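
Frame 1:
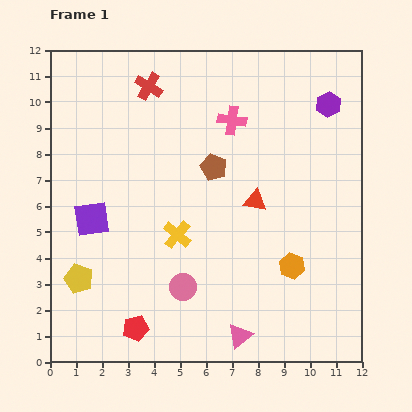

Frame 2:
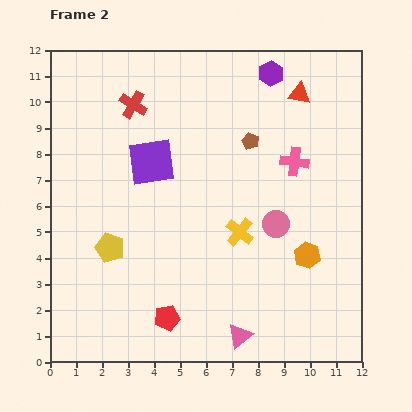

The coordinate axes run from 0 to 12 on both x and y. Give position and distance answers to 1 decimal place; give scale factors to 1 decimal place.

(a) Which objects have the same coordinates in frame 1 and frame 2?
the pink triangle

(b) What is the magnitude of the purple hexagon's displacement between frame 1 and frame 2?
2.5

The purple hexagon moved from (10.7, 9.9) to (8.5, 11.1), a distance of √(2.2² + 1.2²) ≈ 2.5.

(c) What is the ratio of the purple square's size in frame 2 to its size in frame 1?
1.3×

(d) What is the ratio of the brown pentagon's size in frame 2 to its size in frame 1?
0.6×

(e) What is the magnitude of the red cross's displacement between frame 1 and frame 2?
0.9

The red cross moved from (3.8, 10.6) to (3.2, 9.9), a distance of √(0.6² + 0.7²) ≈ 0.9.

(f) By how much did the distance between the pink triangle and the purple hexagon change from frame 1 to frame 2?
+0.7

Distance in frame 1: 9.5. Distance in frame 2: 10.2.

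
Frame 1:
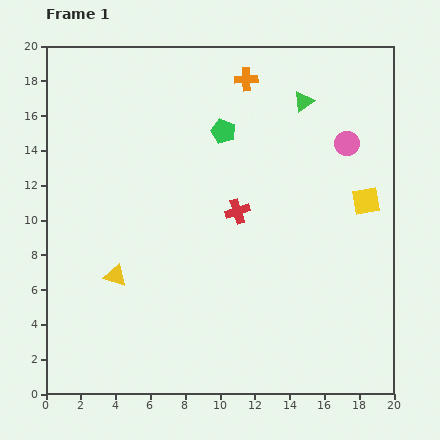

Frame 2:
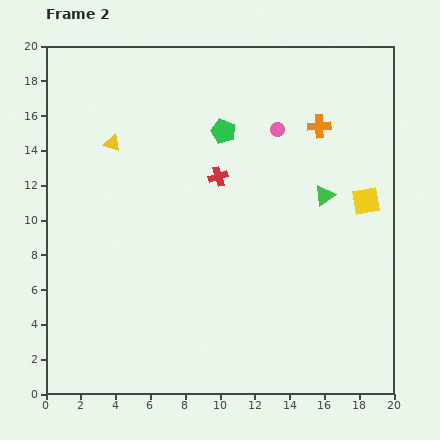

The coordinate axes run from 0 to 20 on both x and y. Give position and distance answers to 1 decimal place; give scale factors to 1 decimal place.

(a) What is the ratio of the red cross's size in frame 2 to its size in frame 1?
0.8×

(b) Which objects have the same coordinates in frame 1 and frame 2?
the green pentagon, the yellow square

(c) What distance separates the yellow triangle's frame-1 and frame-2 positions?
7.6

The yellow triangle moved from (4.0, 6.8) to (3.8, 14.4), a distance of √(0.2² + 7.6²) ≈ 7.6.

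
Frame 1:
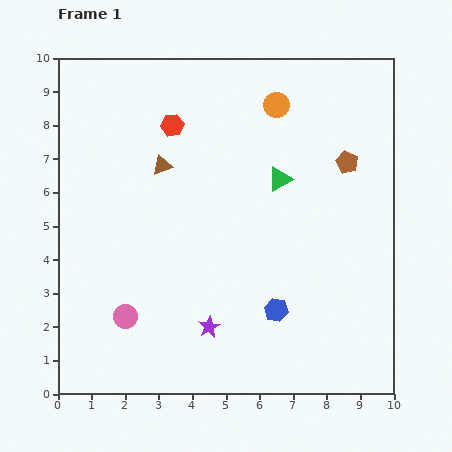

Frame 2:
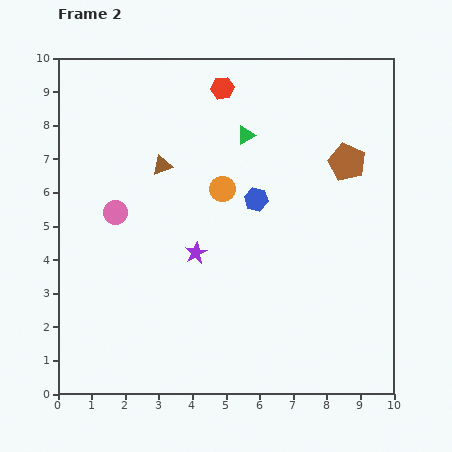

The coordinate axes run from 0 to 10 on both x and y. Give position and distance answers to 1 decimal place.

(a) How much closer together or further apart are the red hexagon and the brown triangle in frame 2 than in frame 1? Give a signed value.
+1.7

Distance in frame 1: 1.2. Distance in frame 2: 2.9.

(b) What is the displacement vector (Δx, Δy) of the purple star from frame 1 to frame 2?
(-0.4, 2.2)

The purple star was at (4.5, 2.0) in frame 1 and (4.1, 4.2) in frame 2.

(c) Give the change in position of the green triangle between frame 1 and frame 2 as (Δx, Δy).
(-1.0, 1.3)

The green triangle was at (6.6, 6.4) in frame 1 and (5.6, 7.7) in frame 2.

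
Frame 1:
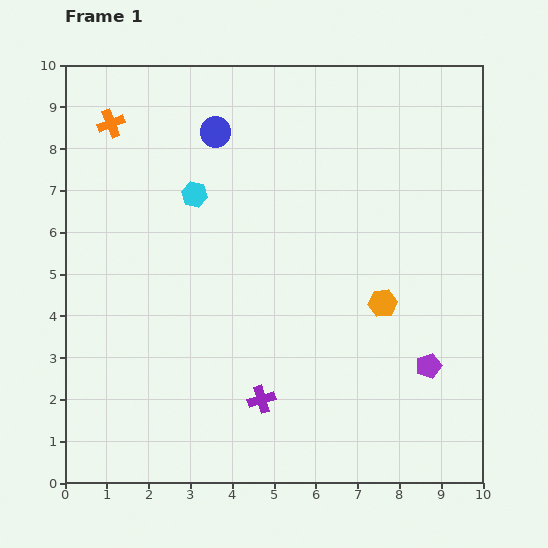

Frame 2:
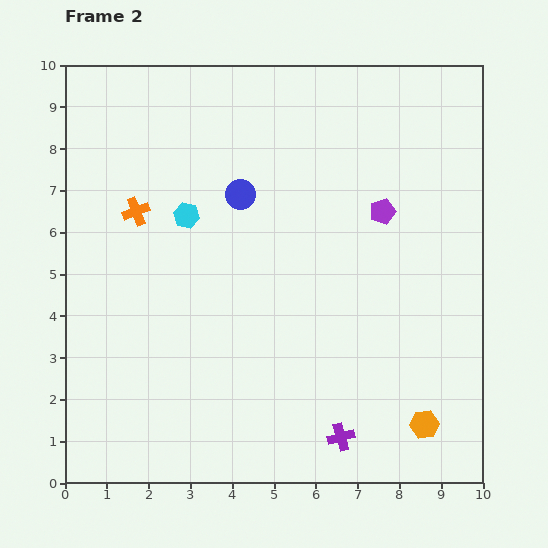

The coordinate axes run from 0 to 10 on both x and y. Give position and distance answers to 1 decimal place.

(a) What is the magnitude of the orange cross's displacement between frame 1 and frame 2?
2.2

The orange cross moved from (1.1, 8.6) to (1.7, 6.5), a distance of √(0.6² + 2.1²) ≈ 2.2.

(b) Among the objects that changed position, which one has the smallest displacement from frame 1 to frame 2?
the cyan hexagon

(moved 0.5)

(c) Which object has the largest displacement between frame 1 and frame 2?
the purple pentagon

(moved 3.9; next 3.1)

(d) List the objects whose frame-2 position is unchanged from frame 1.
none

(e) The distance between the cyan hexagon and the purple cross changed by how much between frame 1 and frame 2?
+1.3

Distance in frame 1: 5.2. Distance in frame 2: 6.5.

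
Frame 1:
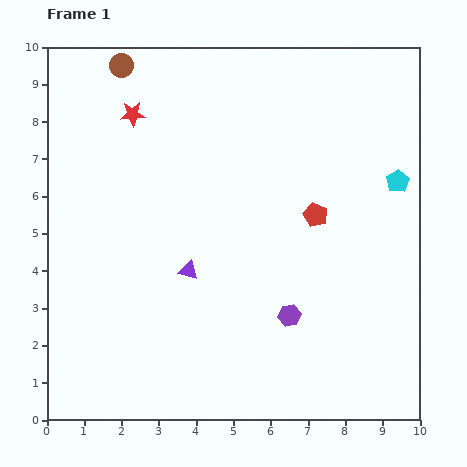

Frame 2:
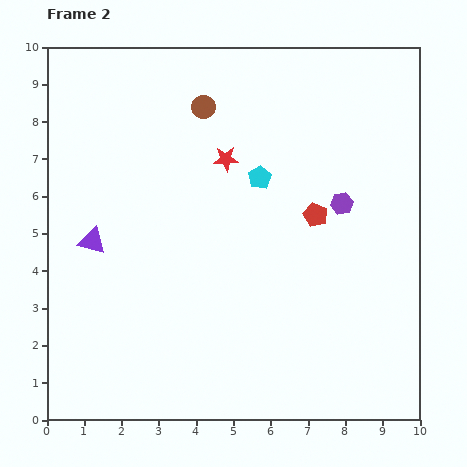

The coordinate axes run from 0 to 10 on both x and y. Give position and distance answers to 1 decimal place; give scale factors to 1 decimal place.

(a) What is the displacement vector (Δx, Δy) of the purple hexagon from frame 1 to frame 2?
(1.4, 3.0)

The purple hexagon was at (6.5, 2.8) in frame 1 and (7.9, 5.8) in frame 2.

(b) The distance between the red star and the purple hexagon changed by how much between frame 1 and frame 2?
-3.5

Distance in frame 1: 6.8. Distance in frame 2: 3.3.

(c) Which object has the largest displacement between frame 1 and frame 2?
the cyan pentagon

(moved 3.7; next 3.3)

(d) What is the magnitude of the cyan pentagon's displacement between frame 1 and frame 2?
3.7

The cyan pentagon moved from (9.4, 6.4) to (5.7, 6.5), a distance of √(3.7² + 0.1²) ≈ 3.7.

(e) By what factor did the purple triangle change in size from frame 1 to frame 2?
1.4×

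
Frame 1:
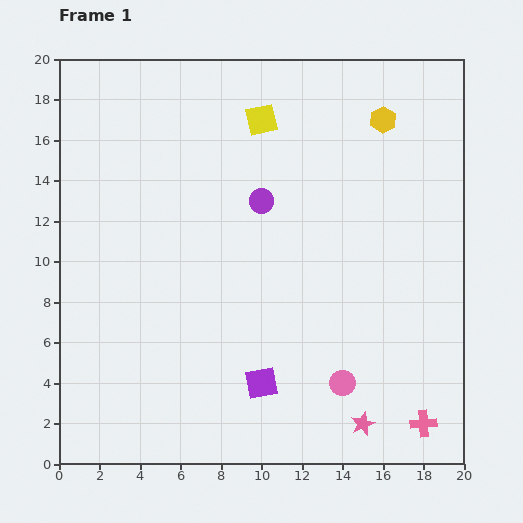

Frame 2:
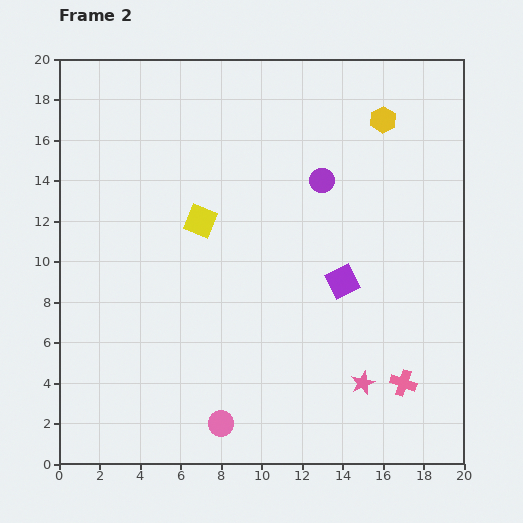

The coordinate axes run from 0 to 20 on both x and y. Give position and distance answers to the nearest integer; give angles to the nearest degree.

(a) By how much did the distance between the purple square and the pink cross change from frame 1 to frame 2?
-2

Distance in frame 1: 8. Distance in frame 2: 6.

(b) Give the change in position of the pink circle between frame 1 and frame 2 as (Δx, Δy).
(-6, -2)

The pink circle was at (14, 4) in frame 1 and (8, 2) in frame 2.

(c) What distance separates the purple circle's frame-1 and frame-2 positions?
3

The purple circle moved from (10, 13) to (13, 14), a distance of √(3² + 1²) ≈ 3.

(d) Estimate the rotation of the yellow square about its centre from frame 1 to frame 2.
35° clockwise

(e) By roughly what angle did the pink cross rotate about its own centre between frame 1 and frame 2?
24° clockwise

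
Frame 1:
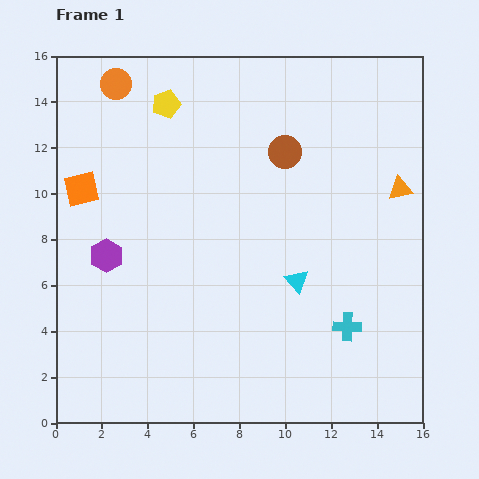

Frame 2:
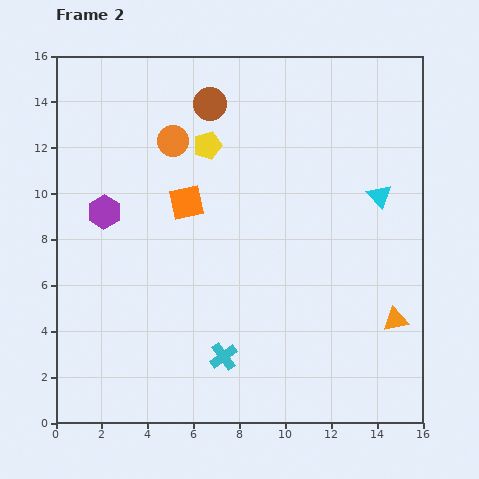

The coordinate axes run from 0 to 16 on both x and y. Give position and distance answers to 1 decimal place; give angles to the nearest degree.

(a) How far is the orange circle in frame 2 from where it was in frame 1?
3.5

The orange circle moved from (2.6, 14.8) to (5.1, 12.3), a distance of √(2.5² + 2.5²) ≈ 3.5.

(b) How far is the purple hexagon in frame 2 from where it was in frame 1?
1.9

The purple hexagon moved from (2.2, 7.3) to (2.1, 9.2), a distance of √(0.1² + 1.9²) ≈ 1.9.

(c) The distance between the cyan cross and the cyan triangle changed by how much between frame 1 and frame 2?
+6.8

Distance in frame 1: 3.0. Distance in frame 2: 9.8.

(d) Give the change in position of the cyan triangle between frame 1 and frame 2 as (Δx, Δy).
(3.6, 3.7)

The cyan triangle was at (10.5, 6.2) in frame 1 and (14.1, 9.9) in frame 2.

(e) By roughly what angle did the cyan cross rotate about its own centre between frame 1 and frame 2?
37° counter-clockwise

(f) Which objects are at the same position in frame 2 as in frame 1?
none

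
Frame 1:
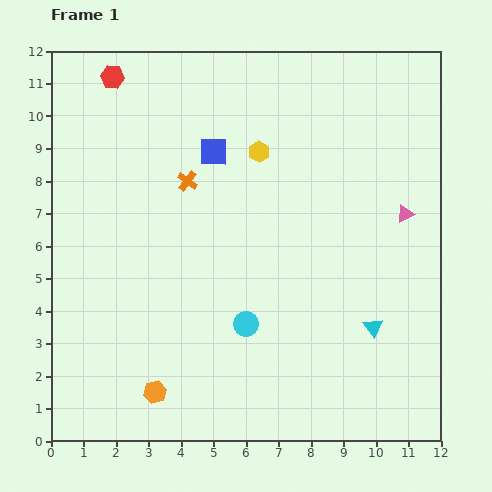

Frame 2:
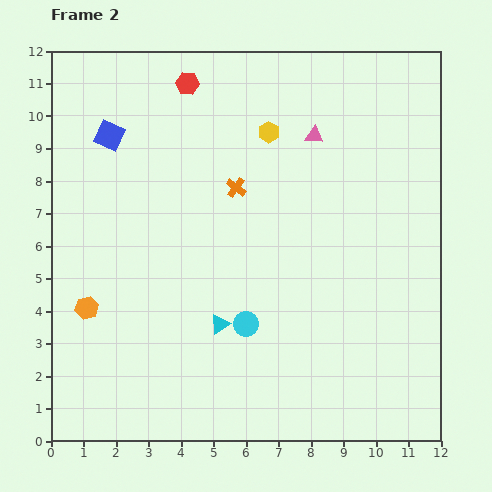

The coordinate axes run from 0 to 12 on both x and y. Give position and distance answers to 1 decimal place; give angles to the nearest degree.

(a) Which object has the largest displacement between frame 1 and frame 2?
the cyan triangle

(moved 4.7; next 3.7)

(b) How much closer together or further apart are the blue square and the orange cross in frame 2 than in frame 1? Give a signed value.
+3.0

Distance in frame 1: 1.2. Distance in frame 2: 4.2.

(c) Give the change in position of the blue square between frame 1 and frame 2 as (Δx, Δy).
(-3.2, 0.5)

The blue square was at (5.0, 8.9) in frame 1 and (1.8, 9.4) in frame 2.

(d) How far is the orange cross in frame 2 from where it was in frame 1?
1.5

The orange cross moved from (4.2, 8.0) to (5.7, 7.8), a distance of √(1.5² + 0.2²) ≈ 1.5.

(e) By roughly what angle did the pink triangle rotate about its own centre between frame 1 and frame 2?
32° clockwise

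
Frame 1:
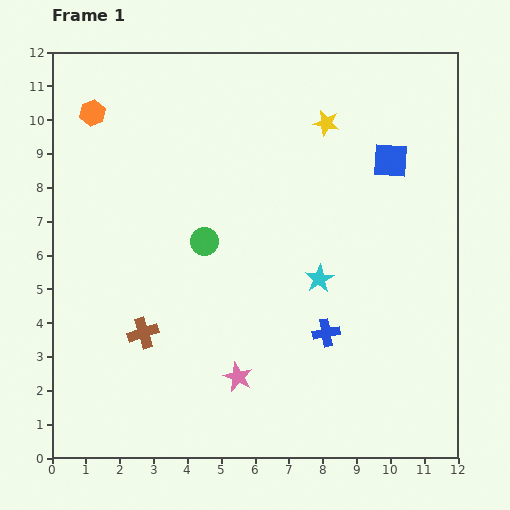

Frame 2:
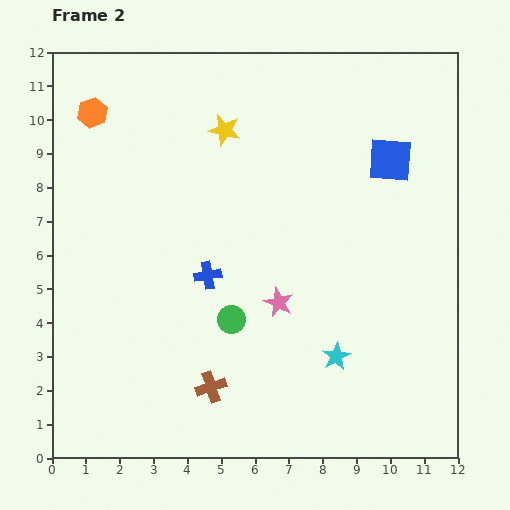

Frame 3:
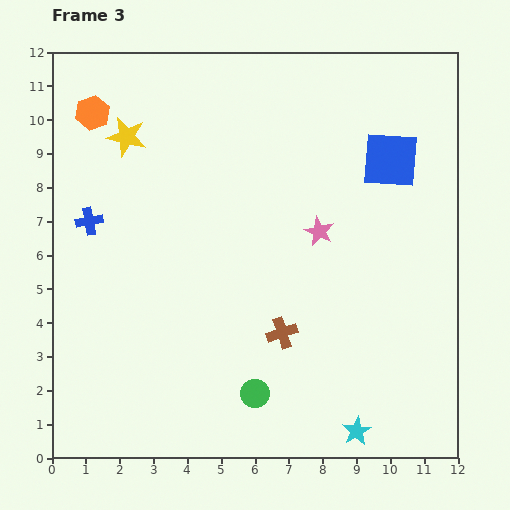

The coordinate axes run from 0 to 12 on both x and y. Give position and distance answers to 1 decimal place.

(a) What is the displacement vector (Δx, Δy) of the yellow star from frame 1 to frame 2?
(-3.0, -0.2)

The yellow star was at (8.1, 9.9) in frame 1 and (5.1, 9.7) in frame 2.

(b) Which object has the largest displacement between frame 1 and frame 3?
the blue cross

(moved 7.7; next 5.9)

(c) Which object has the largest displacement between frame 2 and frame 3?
the blue cross

(moved 3.8; next 2.9)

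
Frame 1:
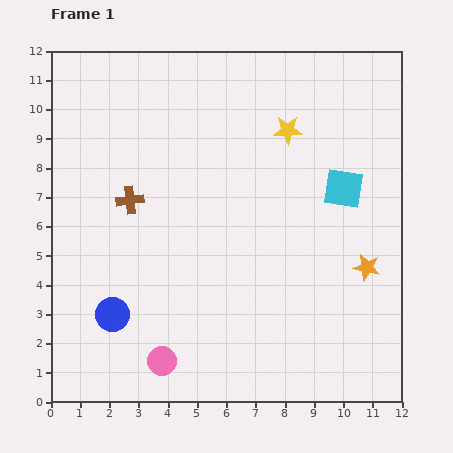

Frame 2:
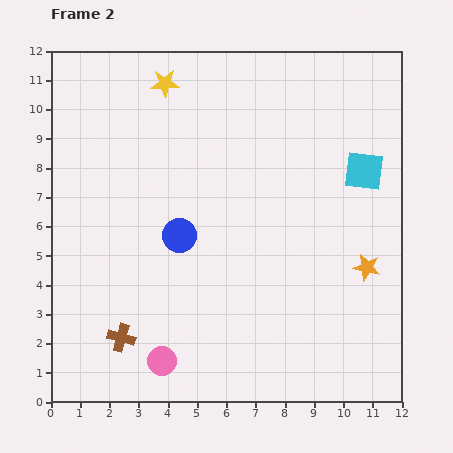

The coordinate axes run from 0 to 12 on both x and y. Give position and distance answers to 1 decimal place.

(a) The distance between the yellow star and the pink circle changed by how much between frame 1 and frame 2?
+0.5

Distance in frame 1: 9.0. Distance in frame 2: 9.5.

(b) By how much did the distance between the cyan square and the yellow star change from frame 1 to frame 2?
+4.6

Distance in frame 1: 2.8. Distance in frame 2: 7.4.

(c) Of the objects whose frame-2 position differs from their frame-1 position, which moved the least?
the cyan square

(moved 0.9)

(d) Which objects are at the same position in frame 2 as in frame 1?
the orange star, the pink circle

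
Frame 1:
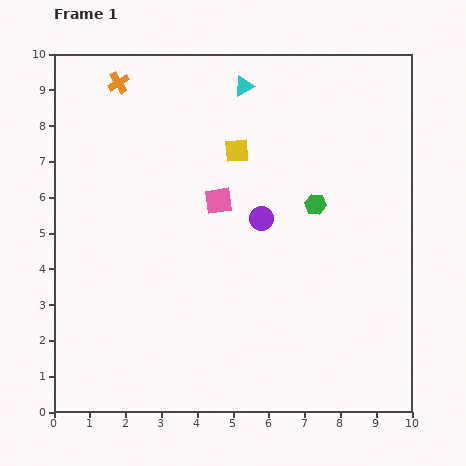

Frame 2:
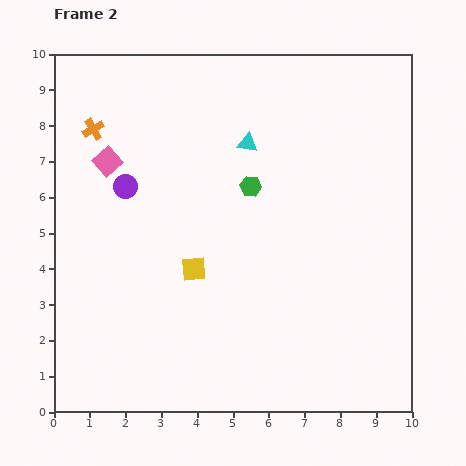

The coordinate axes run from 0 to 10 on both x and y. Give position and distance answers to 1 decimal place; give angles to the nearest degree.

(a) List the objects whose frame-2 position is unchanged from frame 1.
none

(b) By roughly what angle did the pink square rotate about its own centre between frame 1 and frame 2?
33° counter-clockwise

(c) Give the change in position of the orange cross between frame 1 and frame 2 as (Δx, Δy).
(-0.7, -1.3)

The orange cross was at (1.8, 9.2) in frame 1 and (1.1, 7.9) in frame 2.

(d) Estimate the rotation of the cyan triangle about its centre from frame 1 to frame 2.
36° clockwise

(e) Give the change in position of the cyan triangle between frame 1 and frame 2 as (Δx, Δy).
(0.1, -1.6)

The cyan triangle was at (5.3, 9.1) in frame 1 and (5.4, 7.5) in frame 2.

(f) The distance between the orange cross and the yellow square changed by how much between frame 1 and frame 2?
+1.0

Distance in frame 1: 3.8. Distance in frame 2: 4.8.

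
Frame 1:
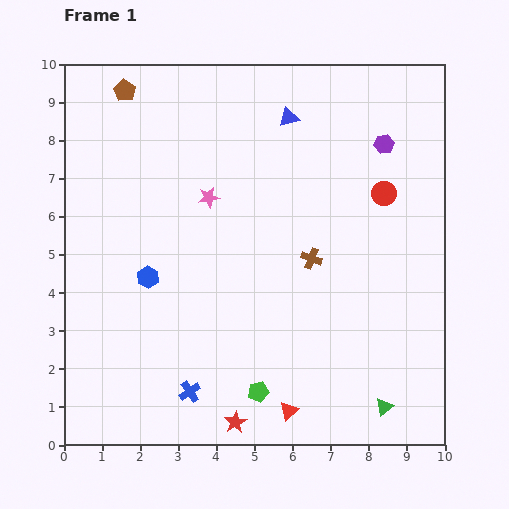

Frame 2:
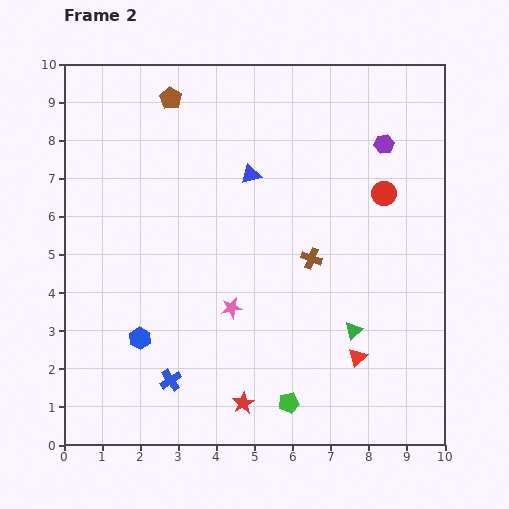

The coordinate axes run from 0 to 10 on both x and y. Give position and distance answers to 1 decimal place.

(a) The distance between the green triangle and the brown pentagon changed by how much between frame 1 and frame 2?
-2.9

Distance in frame 1: 10.7. Distance in frame 2: 7.8.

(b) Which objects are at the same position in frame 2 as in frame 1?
the brown cross, the red circle, the purple hexagon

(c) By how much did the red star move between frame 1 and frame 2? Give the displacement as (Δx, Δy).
(0.2, 0.5)

The red star was at (4.5, 0.6) in frame 1 and (4.7, 1.1) in frame 2.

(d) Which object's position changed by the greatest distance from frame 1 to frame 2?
the pink star

(moved 3.0; next 2.3)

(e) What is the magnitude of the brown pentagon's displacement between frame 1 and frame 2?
1.2

The brown pentagon moved from (1.6, 9.3) to (2.8, 9.1), a distance of √(1.2² + 0.2²) ≈ 1.2.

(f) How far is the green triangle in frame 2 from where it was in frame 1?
2.2

The green triangle moved from (8.4, 1.0) to (7.6, 3.0), a distance of √(0.8² + 2.0²) ≈ 2.2.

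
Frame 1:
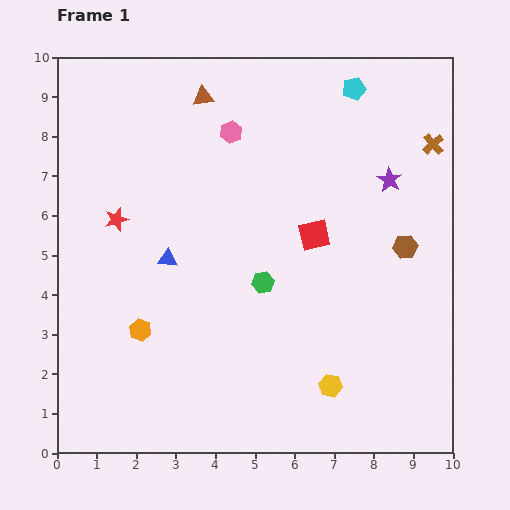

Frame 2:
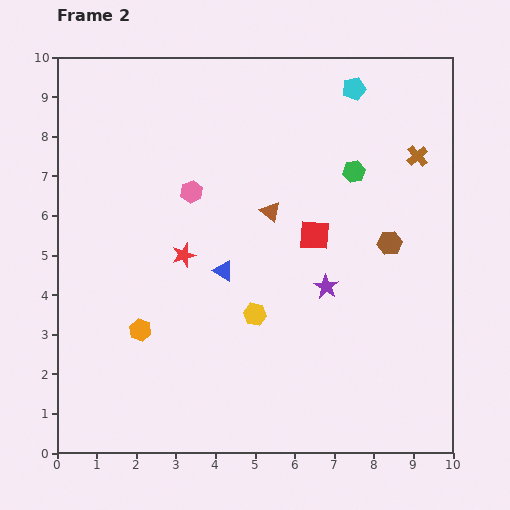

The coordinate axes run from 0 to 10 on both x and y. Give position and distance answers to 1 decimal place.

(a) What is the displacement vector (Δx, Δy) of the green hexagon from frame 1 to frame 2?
(2.3, 2.8)

The green hexagon was at (5.2, 4.3) in frame 1 and (7.5, 7.1) in frame 2.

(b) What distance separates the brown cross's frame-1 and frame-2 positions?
0.5

The brown cross moved from (9.5, 7.8) to (9.1, 7.5), a distance of √(0.4² + 0.3²) ≈ 0.5.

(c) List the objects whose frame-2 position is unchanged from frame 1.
the cyan pentagon, the red square, the orange hexagon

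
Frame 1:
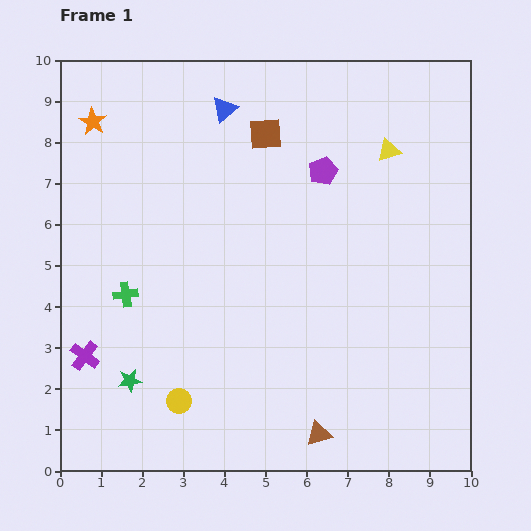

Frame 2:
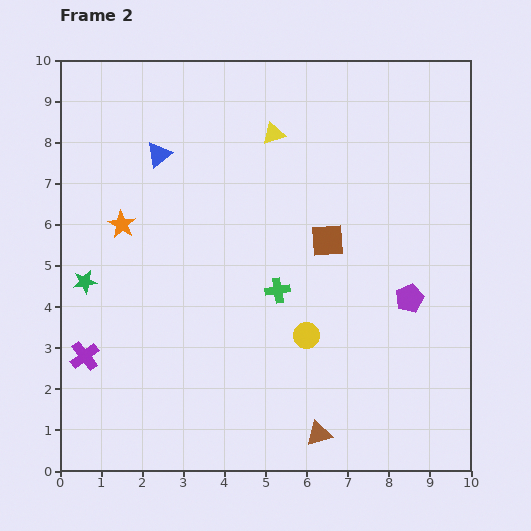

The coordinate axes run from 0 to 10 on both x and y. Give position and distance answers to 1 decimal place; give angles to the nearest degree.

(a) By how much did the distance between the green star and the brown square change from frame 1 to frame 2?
-0.8

Distance in frame 1: 6.8. Distance in frame 2: 6.0.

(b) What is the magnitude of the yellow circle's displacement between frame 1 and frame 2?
3.5

The yellow circle moved from (2.9, 1.7) to (6.0, 3.3), a distance of √(3.1² + 1.6²) ≈ 3.5.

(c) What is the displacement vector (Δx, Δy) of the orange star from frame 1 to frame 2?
(0.7, -2.5)

The orange star was at (0.8, 8.5) in frame 1 and (1.5, 6.0) in frame 2.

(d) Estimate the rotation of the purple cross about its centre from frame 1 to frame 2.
16° clockwise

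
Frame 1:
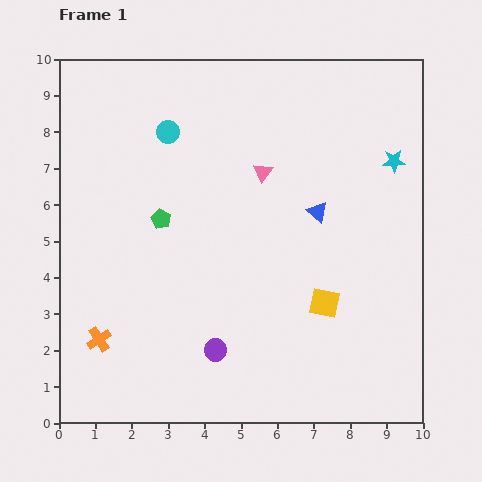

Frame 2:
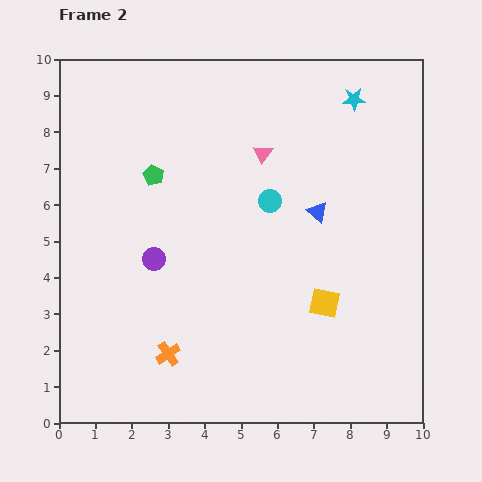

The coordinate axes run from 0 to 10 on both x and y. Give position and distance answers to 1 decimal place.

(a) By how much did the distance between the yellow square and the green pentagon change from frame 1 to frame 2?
+0.8

Distance in frame 1: 5.1. Distance in frame 2: 5.9.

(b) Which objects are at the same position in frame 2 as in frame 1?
the blue triangle, the yellow square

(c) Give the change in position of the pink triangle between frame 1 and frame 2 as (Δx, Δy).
(0.0, 0.5)

The pink triangle was at (5.6, 6.9) in frame 1 and (5.6, 7.4) in frame 2.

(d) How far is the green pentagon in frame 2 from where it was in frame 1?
1.2

The green pentagon moved from (2.8, 5.6) to (2.6, 6.8), a distance of √(0.2² + 1.2²) ≈ 1.2.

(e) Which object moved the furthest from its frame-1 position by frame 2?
the cyan circle

(moved 3.4; next 3.0)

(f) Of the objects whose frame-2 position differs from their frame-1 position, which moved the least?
the pink triangle

(moved 0.5)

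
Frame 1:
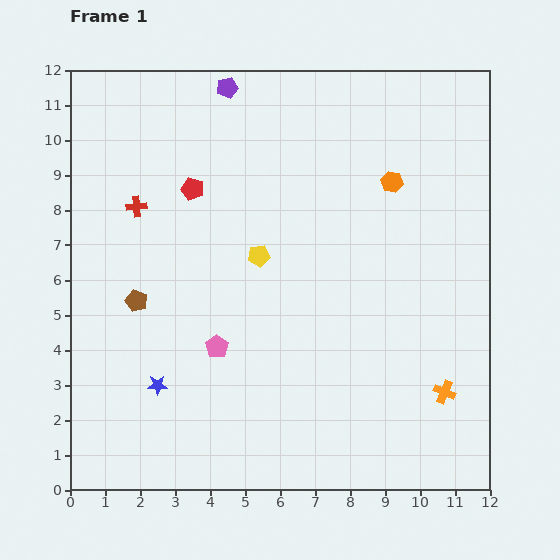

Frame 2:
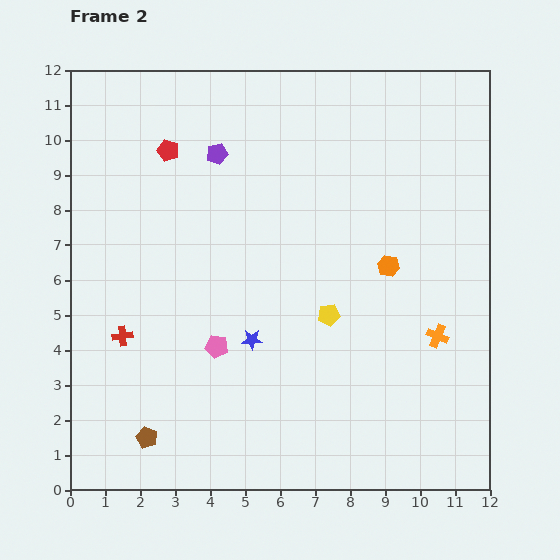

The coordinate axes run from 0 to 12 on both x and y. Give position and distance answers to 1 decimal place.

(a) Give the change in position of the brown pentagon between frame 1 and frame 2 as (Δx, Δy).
(0.3, -3.9)

The brown pentagon was at (1.9, 5.4) in frame 1 and (2.2, 1.5) in frame 2.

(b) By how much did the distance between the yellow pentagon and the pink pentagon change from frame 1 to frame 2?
+0.4

Distance in frame 1: 2.9. Distance in frame 2: 3.3.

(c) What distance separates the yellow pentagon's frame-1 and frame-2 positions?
2.6

The yellow pentagon moved from (5.4, 6.7) to (7.4, 5.0), a distance of √(2.0² + 1.7²) ≈ 2.6.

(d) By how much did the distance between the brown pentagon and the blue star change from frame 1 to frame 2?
+1.6

Distance in frame 1: 2.5. Distance in frame 2: 4.1.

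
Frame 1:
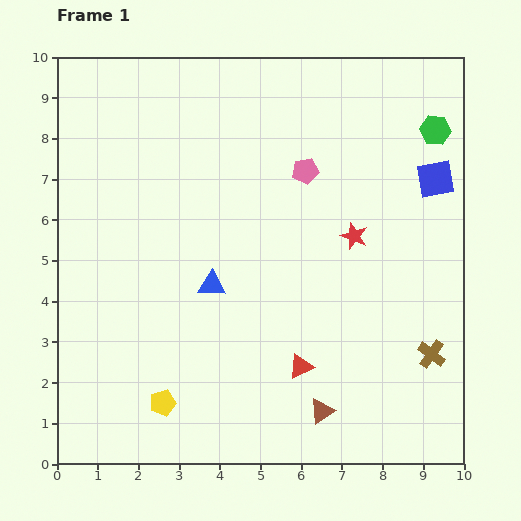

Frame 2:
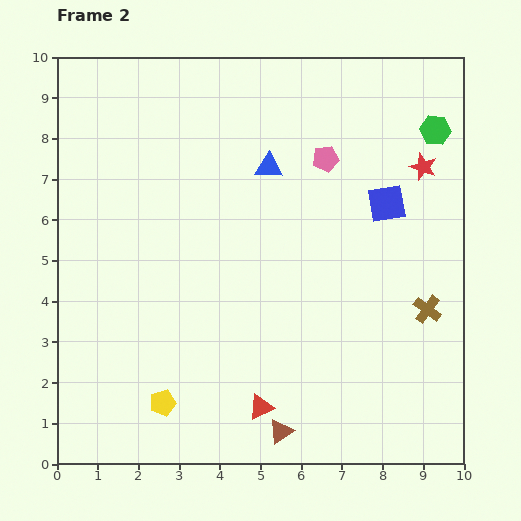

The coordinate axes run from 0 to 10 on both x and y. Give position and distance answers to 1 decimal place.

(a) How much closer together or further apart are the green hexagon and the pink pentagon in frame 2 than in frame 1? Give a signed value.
-0.6

Distance in frame 1: 3.4. Distance in frame 2: 2.8.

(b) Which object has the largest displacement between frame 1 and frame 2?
the blue triangle

(moved 3.2; next 2.4)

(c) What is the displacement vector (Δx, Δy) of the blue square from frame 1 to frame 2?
(-1.2, -0.6)

The blue square was at (9.3, 7.0) in frame 1 and (8.1, 6.4) in frame 2.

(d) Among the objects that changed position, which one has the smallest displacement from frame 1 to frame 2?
the pink pentagon

(moved 0.6)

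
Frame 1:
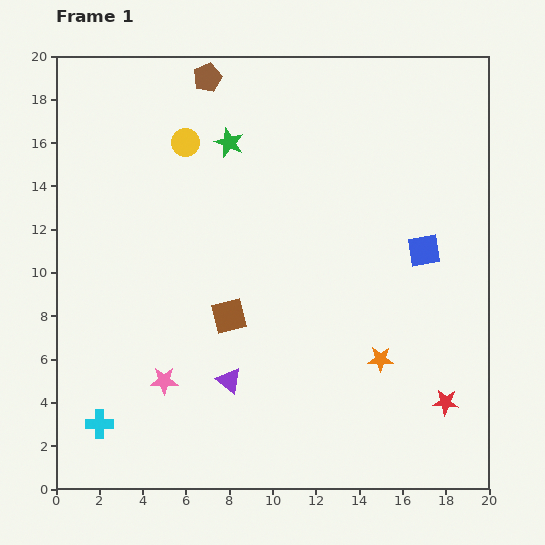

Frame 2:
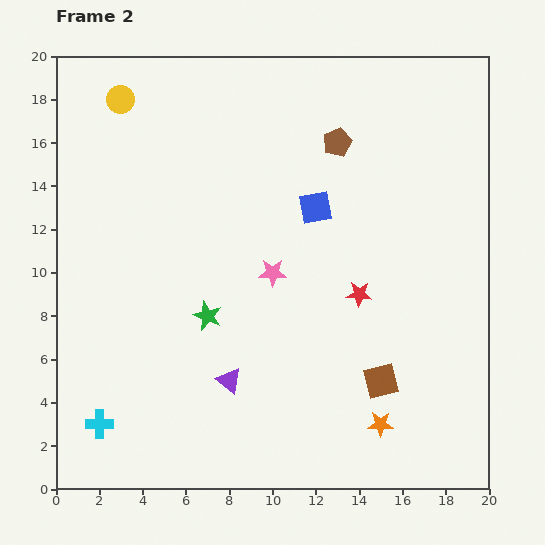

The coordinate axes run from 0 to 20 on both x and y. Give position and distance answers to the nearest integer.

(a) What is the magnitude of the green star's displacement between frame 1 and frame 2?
8

The green star moved from (8, 16) to (7, 8), a distance of √(1² + 8²) ≈ 8.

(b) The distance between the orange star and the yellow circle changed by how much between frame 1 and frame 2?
+6

Distance in frame 1: 13. Distance in frame 2: 19.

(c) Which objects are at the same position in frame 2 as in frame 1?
the purple triangle, the cyan cross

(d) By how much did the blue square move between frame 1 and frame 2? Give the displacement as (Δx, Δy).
(-5, 2)

The blue square was at (17, 11) in frame 1 and (12, 13) in frame 2.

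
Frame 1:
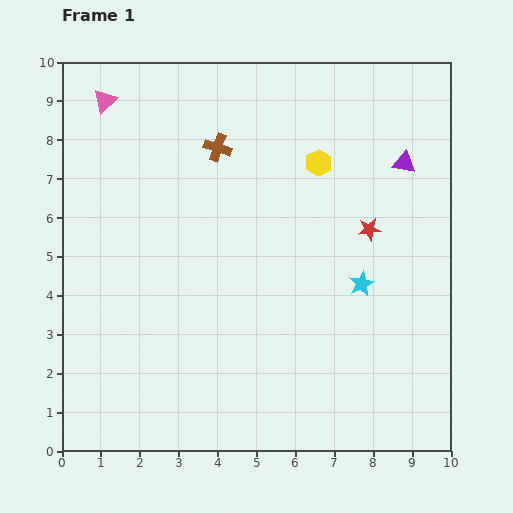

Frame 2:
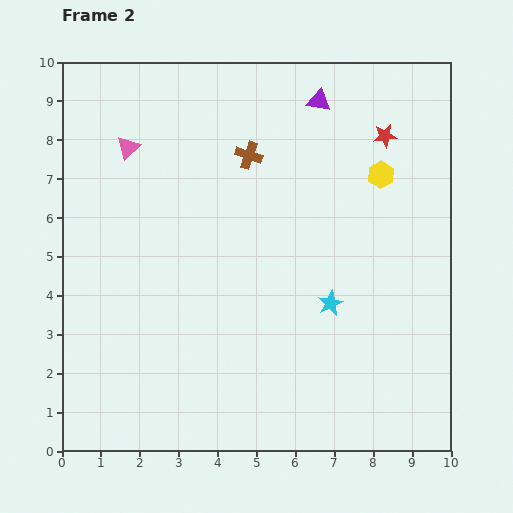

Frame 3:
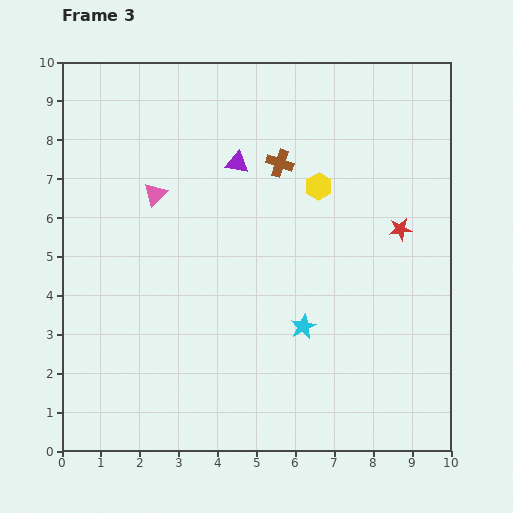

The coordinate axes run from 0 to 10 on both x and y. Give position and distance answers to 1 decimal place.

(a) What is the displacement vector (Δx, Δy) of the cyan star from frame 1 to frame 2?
(-0.8, -0.5)

The cyan star was at (7.7, 4.3) in frame 1 and (6.9, 3.8) in frame 2.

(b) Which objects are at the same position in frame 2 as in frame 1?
none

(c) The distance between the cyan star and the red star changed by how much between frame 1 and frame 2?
+3.1

Distance in frame 1: 1.4. Distance in frame 2: 4.5.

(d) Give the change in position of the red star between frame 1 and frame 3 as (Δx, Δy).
(0.8, 0.0)

The red star was at (7.9, 5.7) in frame 1 and (8.7, 5.7) in frame 3.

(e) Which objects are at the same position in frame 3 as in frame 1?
none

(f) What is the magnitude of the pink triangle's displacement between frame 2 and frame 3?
1.4

The pink triangle moved from (1.7, 7.8) to (2.4, 6.6), a distance of √(0.7² + 1.2²) ≈ 1.4.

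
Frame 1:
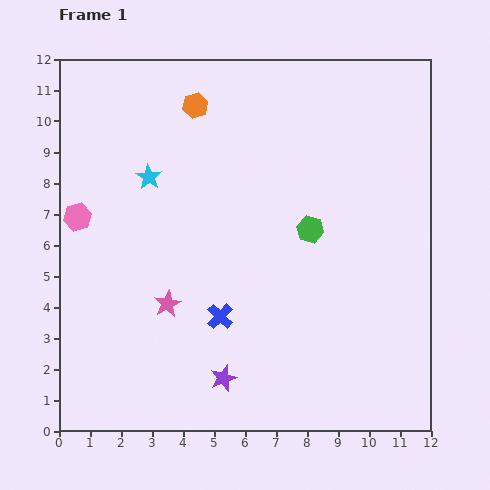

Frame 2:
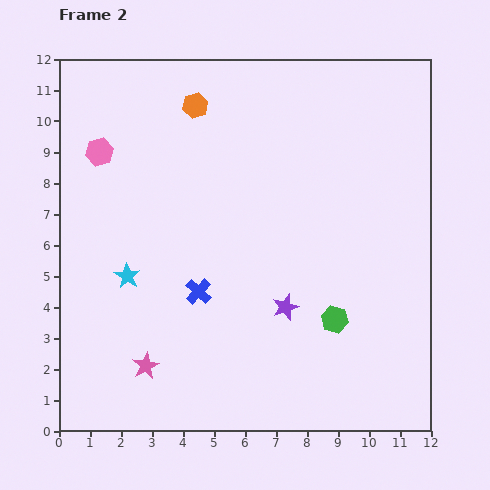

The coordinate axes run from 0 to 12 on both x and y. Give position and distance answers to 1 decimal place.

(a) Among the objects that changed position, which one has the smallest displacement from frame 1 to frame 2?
the blue cross

(moved 1.1)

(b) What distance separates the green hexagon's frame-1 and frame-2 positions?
3.0

The green hexagon moved from (8.1, 6.5) to (8.9, 3.6), a distance of √(0.8² + 2.9²) ≈ 3.0.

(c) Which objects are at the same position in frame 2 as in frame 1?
the orange hexagon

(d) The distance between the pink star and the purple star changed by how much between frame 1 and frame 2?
+1.9

Distance in frame 1: 3.0. Distance in frame 2: 4.9.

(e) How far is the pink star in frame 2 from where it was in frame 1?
2.1

The pink star moved from (3.5, 4.1) to (2.8, 2.1), a distance of √(0.7² + 2.0²) ≈ 2.1.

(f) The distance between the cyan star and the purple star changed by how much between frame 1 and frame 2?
-1.7

Distance in frame 1: 6.9. Distance in frame 2: 5.2.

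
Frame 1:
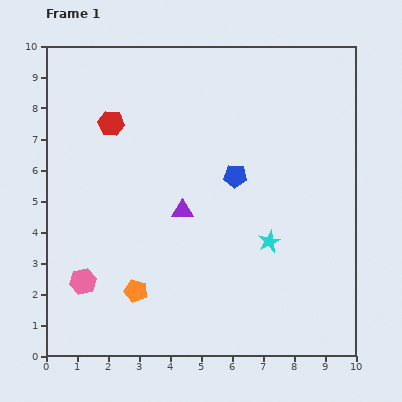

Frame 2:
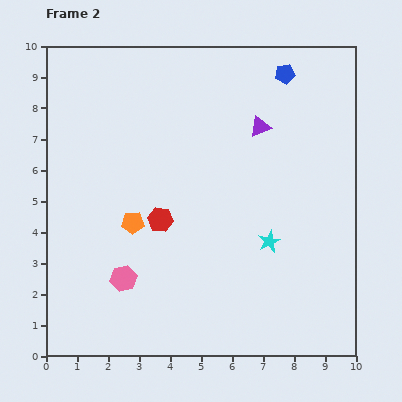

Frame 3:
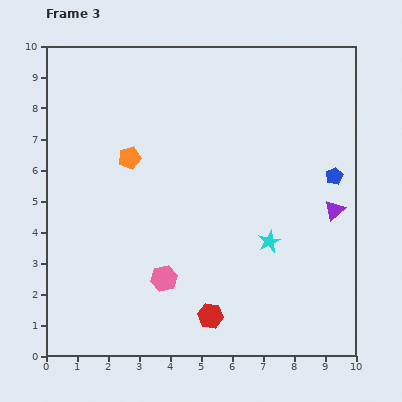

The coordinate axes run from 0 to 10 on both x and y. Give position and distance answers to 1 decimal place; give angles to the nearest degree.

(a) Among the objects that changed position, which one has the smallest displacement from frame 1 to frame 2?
the pink hexagon

(moved 1.3)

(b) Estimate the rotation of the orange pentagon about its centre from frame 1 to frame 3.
30° counter-clockwise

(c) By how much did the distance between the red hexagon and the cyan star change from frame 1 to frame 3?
-3.3

Distance in frame 1: 6.4. Distance in frame 3: 3.1.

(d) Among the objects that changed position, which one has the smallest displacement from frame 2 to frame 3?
the pink hexagon

(moved 1.3)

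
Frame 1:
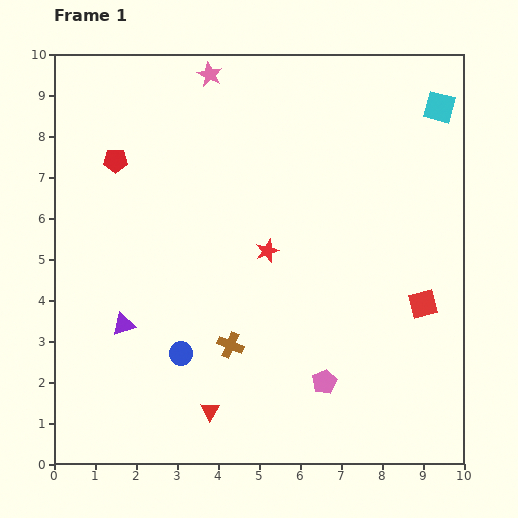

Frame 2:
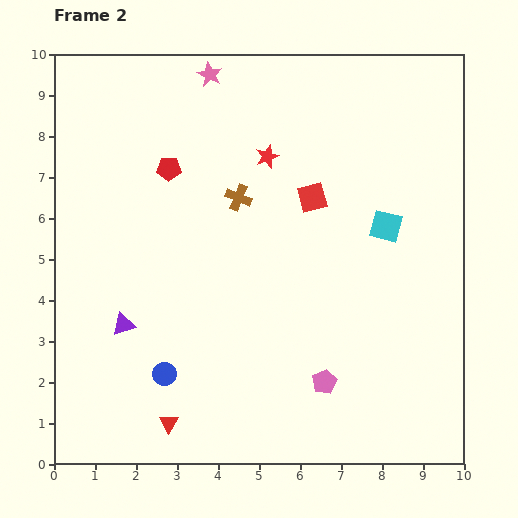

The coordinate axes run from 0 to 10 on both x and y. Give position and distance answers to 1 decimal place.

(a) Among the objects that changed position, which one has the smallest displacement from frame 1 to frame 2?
the blue circle

(moved 0.6)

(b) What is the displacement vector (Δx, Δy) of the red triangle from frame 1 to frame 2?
(-1.0, -0.3)

The red triangle was at (3.8, 1.3) in frame 1 and (2.8, 1.0) in frame 2.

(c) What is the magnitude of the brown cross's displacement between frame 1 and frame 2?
3.6

The brown cross moved from (4.3, 2.9) to (4.5, 6.5), a distance of √(0.2² + 3.6²) ≈ 3.6.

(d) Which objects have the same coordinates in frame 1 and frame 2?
the pink star, the purple triangle, the pink pentagon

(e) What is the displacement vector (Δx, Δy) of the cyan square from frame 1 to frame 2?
(-1.3, -2.9)

The cyan square was at (9.4, 8.7) in frame 1 and (8.1, 5.8) in frame 2.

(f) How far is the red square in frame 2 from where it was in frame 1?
3.7

The red square moved from (9.0, 3.9) to (6.3, 6.5), a distance of √(2.7² + 2.6²) ≈ 3.7.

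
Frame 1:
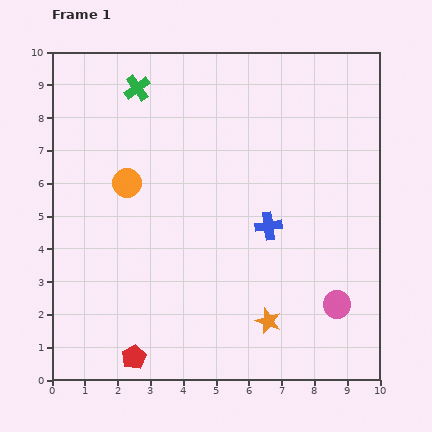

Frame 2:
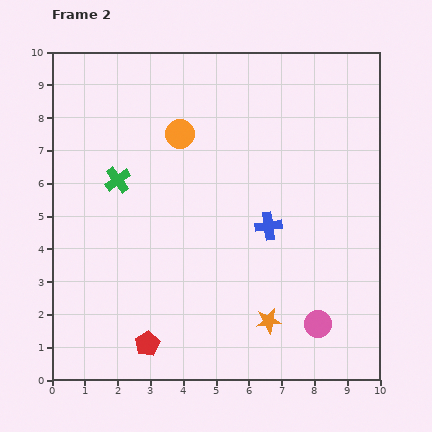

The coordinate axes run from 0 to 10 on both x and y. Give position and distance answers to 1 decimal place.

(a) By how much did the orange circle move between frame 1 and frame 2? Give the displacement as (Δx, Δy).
(1.6, 1.5)

The orange circle was at (2.3, 6.0) in frame 1 and (3.9, 7.5) in frame 2.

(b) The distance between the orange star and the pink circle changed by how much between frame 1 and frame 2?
-0.7

Distance in frame 1: 2.2. Distance in frame 2: 1.5.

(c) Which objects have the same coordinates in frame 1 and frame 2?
the blue cross, the orange star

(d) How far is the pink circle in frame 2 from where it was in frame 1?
0.8

The pink circle moved from (8.7, 2.3) to (8.1, 1.7), a distance of √(0.6² + 0.6²) ≈ 0.8.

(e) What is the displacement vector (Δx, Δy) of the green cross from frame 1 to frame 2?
(-0.6, -2.8)

The green cross was at (2.6, 8.9) in frame 1 and (2.0, 6.1) in frame 2.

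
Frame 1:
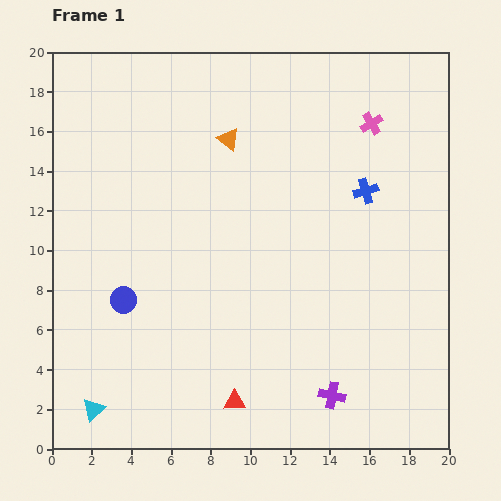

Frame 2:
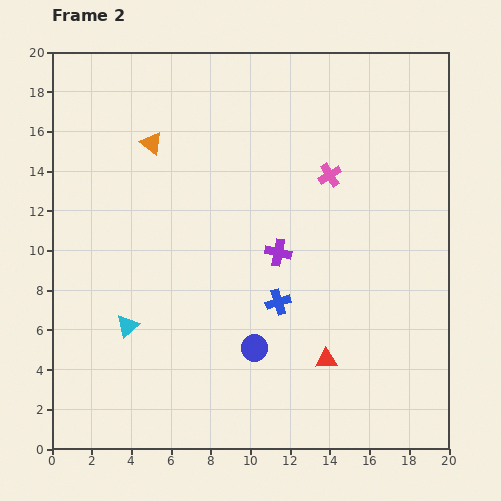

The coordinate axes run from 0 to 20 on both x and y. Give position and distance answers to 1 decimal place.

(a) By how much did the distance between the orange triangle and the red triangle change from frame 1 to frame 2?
+0.8

Distance in frame 1: 13.2. Distance in frame 2: 14.0.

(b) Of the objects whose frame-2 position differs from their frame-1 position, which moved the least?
the pink cross

(moved 3.3)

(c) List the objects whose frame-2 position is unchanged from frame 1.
none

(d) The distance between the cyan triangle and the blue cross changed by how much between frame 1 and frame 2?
-9.9

Distance in frame 1: 17.6. Distance in frame 2: 7.7.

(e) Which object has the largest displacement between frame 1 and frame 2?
the purple cross

(moved 7.7; next 7.1)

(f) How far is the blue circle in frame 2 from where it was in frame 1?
7.0

The blue circle moved from (3.6, 7.5) to (10.2, 5.1), a distance of √(6.6² + 2.4²) ≈ 7.0.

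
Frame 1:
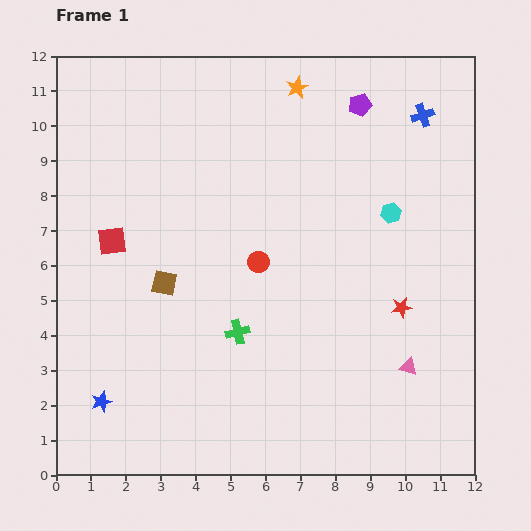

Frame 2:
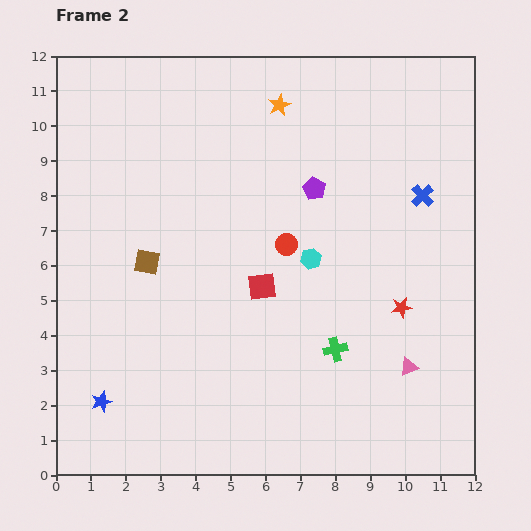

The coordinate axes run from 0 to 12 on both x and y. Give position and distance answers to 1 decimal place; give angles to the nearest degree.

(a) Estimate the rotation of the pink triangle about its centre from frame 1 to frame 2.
38° counter-clockwise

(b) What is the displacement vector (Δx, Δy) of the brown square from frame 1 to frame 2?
(-0.5, 0.6)

The brown square was at (3.1, 5.5) in frame 1 and (2.6, 6.1) in frame 2.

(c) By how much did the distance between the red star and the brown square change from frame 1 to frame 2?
+0.6

Distance in frame 1: 6.8. Distance in frame 2: 7.4.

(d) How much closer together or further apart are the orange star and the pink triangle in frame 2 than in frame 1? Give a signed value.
-0.2

Distance in frame 1: 8.6. Distance in frame 2: 8.4.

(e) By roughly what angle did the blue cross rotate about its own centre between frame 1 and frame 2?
24° counter-clockwise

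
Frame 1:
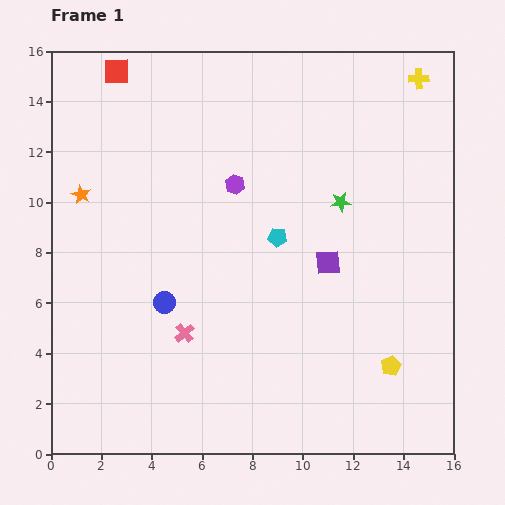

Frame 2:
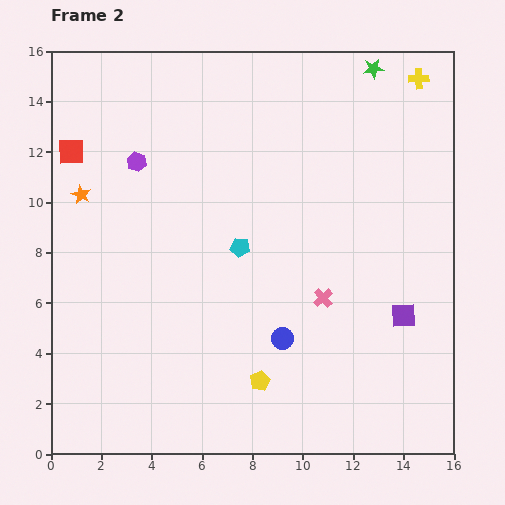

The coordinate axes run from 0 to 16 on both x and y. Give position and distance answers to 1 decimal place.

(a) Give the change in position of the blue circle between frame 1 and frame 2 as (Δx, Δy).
(4.7, -1.4)

The blue circle was at (4.5, 6.0) in frame 1 and (9.2, 4.6) in frame 2.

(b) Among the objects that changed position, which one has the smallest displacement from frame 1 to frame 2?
the cyan pentagon

(moved 1.6)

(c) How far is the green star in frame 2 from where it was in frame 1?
5.5

The green star moved from (11.5, 10.0) to (12.8, 15.3), a distance of √(1.3² + 5.3²) ≈ 5.5.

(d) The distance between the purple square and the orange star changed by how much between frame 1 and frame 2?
+3.5

Distance in frame 1: 10.2. Distance in frame 2: 13.7.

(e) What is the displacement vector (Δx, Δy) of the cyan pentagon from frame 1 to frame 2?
(-1.5, -0.4)

The cyan pentagon was at (9.0, 8.6) in frame 1 and (7.5, 8.2) in frame 2.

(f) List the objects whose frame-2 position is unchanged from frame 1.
the yellow cross, the orange star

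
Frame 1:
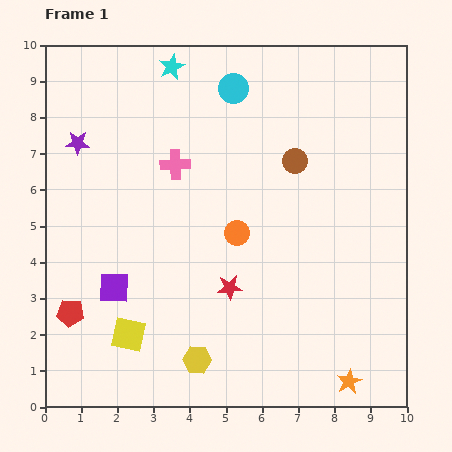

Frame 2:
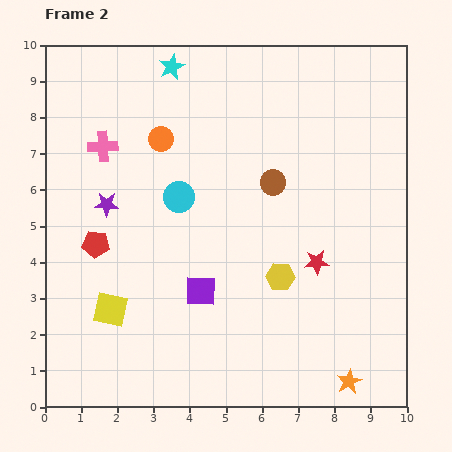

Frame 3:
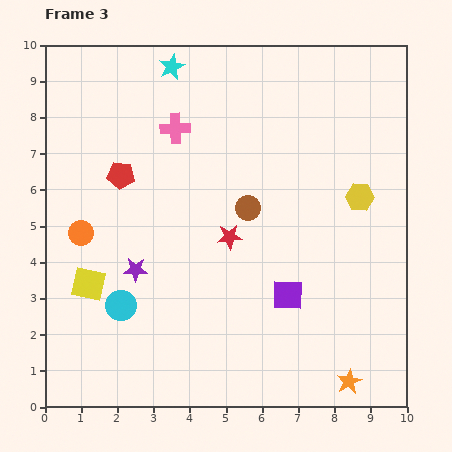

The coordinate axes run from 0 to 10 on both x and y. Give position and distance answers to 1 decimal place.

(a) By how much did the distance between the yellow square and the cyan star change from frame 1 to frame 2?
-0.6

Distance in frame 1: 7.5. Distance in frame 2: 6.9.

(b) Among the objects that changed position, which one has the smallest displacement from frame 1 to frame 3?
the pink cross

(moved 1.0)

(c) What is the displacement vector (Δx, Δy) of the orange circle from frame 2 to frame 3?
(-2.2, -2.6)

The orange circle was at (3.2, 7.4) in frame 2 and (1.0, 4.8) in frame 3.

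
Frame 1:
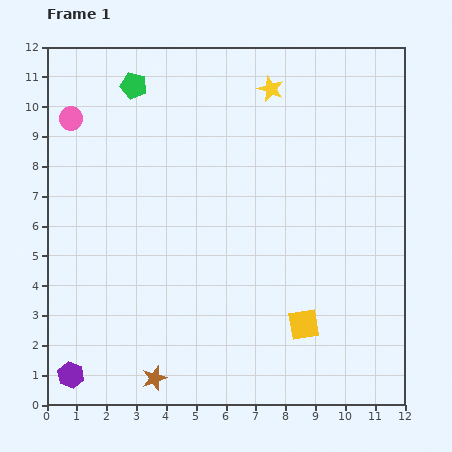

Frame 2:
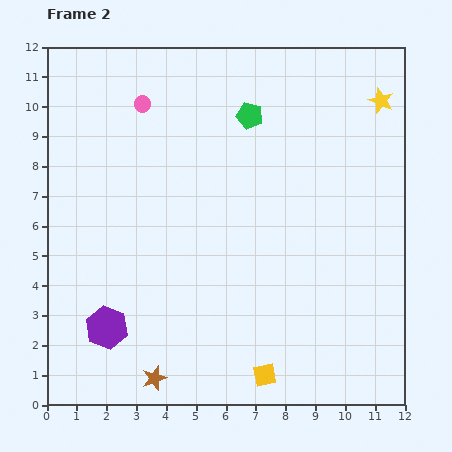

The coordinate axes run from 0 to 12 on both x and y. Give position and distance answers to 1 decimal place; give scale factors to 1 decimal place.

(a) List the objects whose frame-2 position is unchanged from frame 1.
the brown star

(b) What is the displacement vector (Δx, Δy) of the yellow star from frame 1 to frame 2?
(3.7, -0.4)

The yellow star was at (7.5, 10.6) in frame 1 and (11.2, 10.2) in frame 2.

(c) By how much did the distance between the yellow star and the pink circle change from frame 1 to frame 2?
+1.2

Distance in frame 1: 6.8. Distance in frame 2: 8.0.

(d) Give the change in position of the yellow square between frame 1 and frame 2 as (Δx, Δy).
(-1.3, -1.7)

The yellow square was at (8.6, 2.7) in frame 1 and (7.3, 1.0) in frame 2.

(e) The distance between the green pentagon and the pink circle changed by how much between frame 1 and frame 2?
+1.2

Distance in frame 1: 2.4. Distance in frame 2: 3.6.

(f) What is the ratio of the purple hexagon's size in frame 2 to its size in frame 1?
1.6×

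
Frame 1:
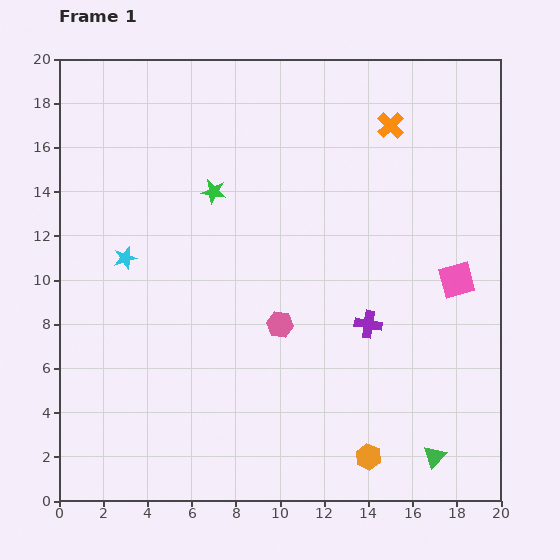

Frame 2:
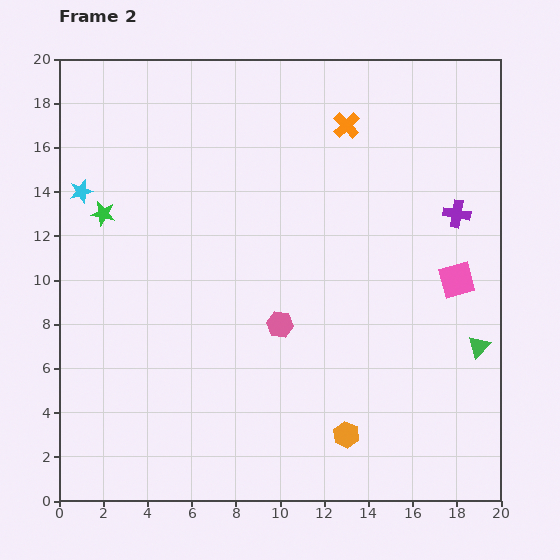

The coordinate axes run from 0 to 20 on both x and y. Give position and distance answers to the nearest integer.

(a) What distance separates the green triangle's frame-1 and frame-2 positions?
5

The green triangle moved from (17, 2) to (19, 7), a distance of √(2² + 5²) ≈ 5.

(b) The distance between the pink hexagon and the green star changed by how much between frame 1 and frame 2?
+2

Distance in frame 1: 7. Distance in frame 2: 9.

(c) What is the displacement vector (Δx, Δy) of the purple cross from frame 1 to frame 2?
(4, 5)

The purple cross was at (14, 8) in frame 1 and (18, 13) in frame 2.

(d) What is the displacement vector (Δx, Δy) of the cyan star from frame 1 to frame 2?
(-2, 3)

The cyan star was at (3, 11) in frame 1 and (1, 14) in frame 2.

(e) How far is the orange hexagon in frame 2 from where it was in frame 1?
1

The orange hexagon moved from (14, 2) to (13, 3), a distance of √(1² + 1²) ≈ 1.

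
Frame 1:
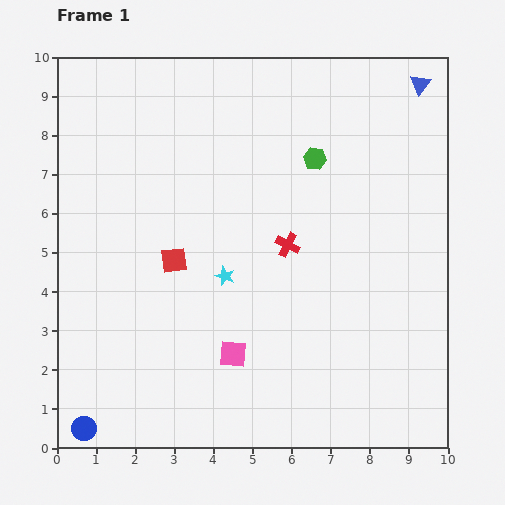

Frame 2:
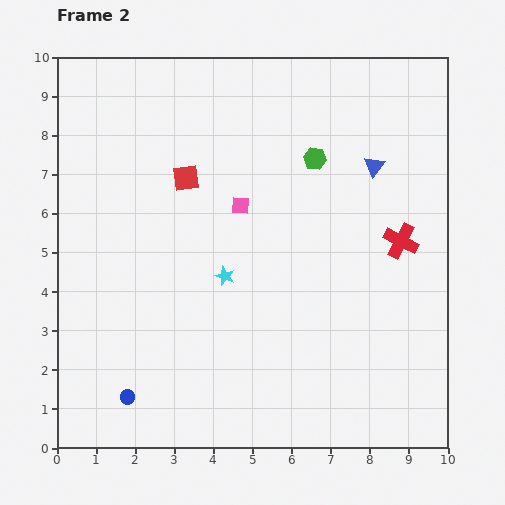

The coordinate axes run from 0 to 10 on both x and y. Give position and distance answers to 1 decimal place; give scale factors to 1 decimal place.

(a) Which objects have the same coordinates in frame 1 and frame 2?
the cyan star, the green hexagon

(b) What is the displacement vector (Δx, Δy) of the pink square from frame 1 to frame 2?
(0.2, 3.8)

The pink square was at (4.5, 2.4) in frame 1 and (4.7, 6.2) in frame 2.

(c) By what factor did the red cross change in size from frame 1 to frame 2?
1.4×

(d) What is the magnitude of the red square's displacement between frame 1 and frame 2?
2.1

The red square moved from (3.0, 4.8) to (3.3, 6.9), a distance of √(0.3² + 2.1²) ≈ 2.1.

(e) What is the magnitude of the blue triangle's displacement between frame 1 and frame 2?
2.4

The blue triangle moved from (9.3, 9.3) to (8.1, 7.2), a distance of √(1.2² + 2.1²) ≈ 2.4.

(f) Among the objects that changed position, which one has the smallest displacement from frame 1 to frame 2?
the blue circle

(moved 1.4)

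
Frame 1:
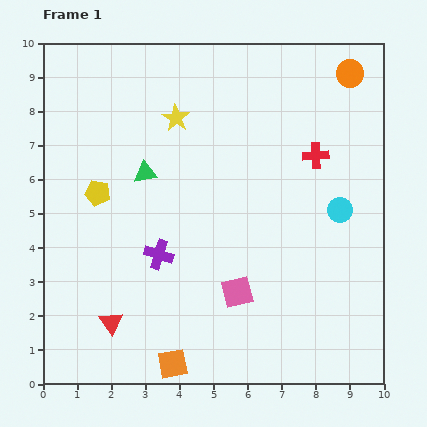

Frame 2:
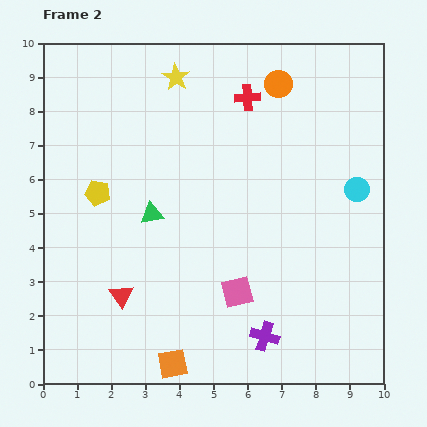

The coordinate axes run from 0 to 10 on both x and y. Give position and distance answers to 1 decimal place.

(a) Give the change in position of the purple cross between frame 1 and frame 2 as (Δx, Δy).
(3.1, -2.4)

The purple cross was at (3.4, 3.8) in frame 1 and (6.5, 1.4) in frame 2.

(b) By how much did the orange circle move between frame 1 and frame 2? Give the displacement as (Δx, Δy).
(-2.1, -0.3)

The orange circle was at (9.0, 9.1) in frame 1 and (6.9, 8.8) in frame 2.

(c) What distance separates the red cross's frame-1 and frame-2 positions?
2.6

The red cross moved from (8.0, 6.7) to (6.0, 8.4), a distance of √(2.0² + 1.7²) ≈ 2.6.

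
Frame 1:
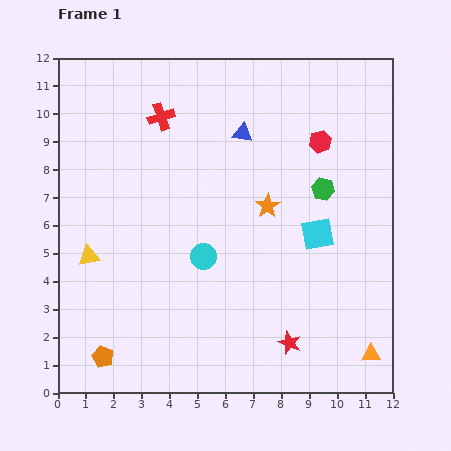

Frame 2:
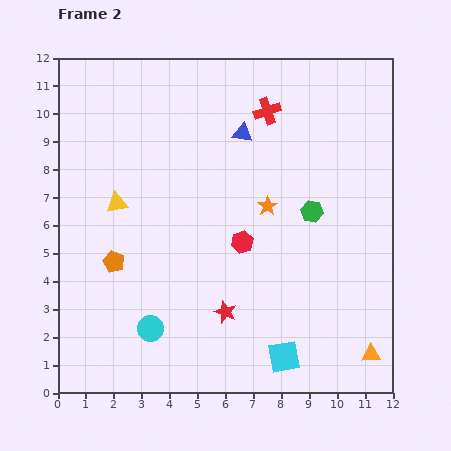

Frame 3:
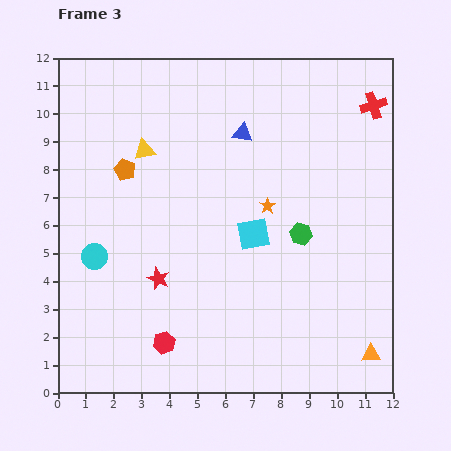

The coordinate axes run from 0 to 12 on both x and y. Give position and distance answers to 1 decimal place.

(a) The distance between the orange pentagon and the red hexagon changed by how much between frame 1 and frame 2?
-6.3

Distance in frame 1: 11.0. Distance in frame 2: 4.7.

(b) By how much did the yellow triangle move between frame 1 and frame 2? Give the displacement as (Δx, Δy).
(1.0, 1.9)

The yellow triangle was at (1.1, 4.9) in frame 1 and (2.1, 6.8) in frame 2.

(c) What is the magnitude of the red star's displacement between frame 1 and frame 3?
5.2

The red star moved from (8.3, 1.8) to (3.6, 4.1), a distance of √(4.7² + 2.3²) ≈ 5.2.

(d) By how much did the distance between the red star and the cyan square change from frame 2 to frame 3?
+1.2

Distance in frame 2: 2.6. Distance in frame 3: 3.8.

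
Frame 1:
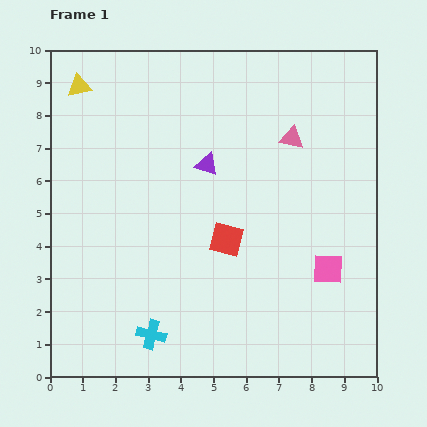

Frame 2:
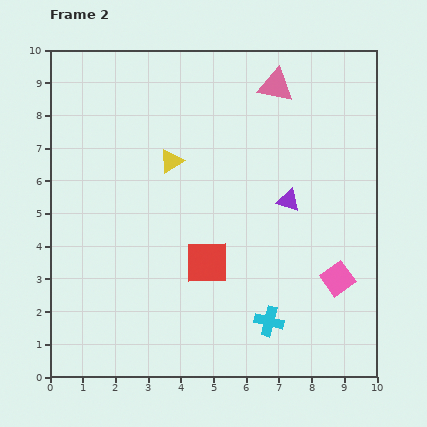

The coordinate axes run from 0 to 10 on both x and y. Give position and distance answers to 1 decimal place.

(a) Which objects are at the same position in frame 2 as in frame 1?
none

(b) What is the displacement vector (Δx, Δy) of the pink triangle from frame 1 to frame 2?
(-0.5, 1.6)

The pink triangle was at (7.4, 7.3) in frame 1 and (6.9, 8.9) in frame 2.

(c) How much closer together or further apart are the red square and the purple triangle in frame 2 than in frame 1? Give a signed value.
+0.7

Distance in frame 1: 2.4. Distance in frame 2: 3.1.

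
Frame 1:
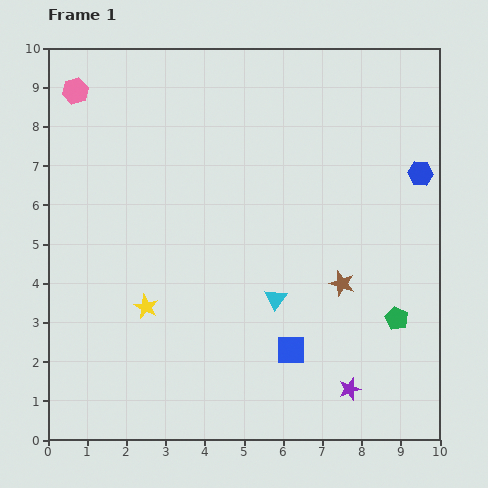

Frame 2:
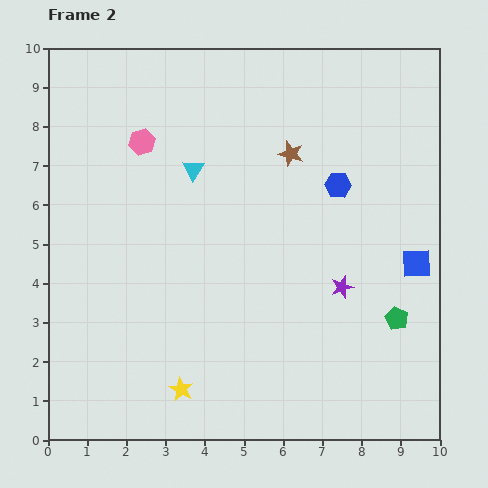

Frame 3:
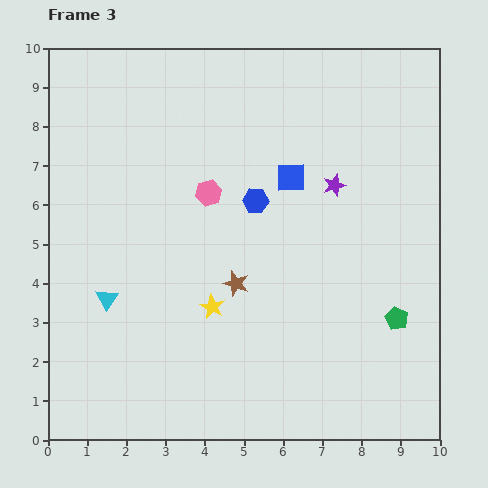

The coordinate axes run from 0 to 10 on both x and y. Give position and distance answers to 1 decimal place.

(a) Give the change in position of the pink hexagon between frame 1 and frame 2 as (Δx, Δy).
(1.7, -1.3)

The pink hexagon was at (0.7, 8.9) in frame 1 and (2.4, 7.6) in frame 2.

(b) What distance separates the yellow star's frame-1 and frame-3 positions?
1.7

The yellow star moved from (2.5, 3.4) to (4.2, 3.4), a distance of √(1.7² + 0.0²) ≈ 1.7.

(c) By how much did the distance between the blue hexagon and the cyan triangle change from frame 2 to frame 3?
+0.8

Distance in frame 2: 3.7. Distance in frame 3: 4.5.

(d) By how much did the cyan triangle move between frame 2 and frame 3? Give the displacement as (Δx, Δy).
(-2.2, -3.3)

The cyan triangle was at (3.7, 6.9) in frame 2 and (1.5, 3.6) in frame 3.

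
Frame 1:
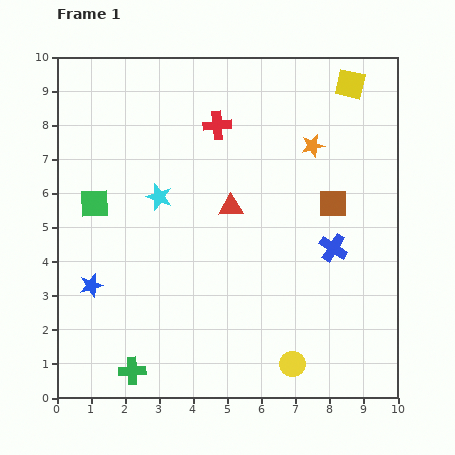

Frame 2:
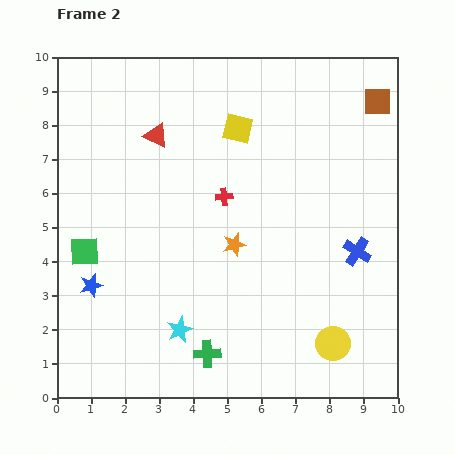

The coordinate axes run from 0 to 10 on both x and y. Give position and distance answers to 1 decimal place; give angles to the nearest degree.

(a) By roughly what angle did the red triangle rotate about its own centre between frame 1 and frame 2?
28° clockwise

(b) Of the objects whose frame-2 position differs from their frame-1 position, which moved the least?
the blue cross

(moved 0.7)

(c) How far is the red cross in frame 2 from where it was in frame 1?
2.1

The red cross moved from (4.7, 8.0) to (4.9, 5.9), a distance of √(0.2² + 2.1²) ≈ 2.1.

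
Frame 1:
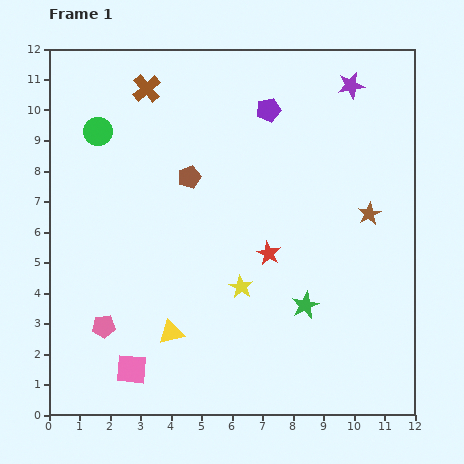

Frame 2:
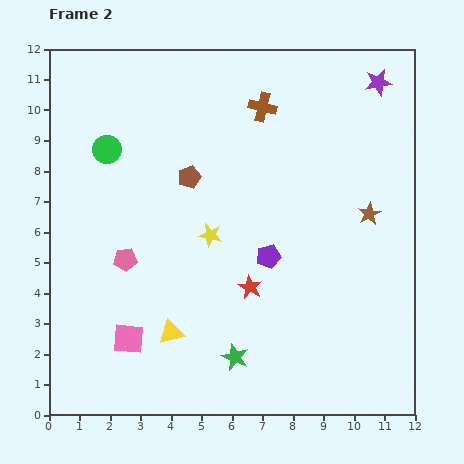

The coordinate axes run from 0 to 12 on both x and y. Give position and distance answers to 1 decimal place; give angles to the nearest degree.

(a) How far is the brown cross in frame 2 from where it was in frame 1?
3.8

The brown cross moved from (3.2, 10.7) to (7.0, 10.1), a distance of √(3.8² + 0.6²) ≈ 3.8.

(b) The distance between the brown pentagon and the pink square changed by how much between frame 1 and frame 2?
-0.9

Distance in frame 1: 6.6. Distance in frame 2: 5.7.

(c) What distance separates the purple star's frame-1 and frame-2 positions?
0.9

The purple star moved from (9.9, 10.8) to (10.8, 10.9), a distance of √(0.9² + 0.1²) ≈ 0.9.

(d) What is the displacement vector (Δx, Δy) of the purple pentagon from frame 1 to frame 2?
(0.0, -4.8)

The purple pentagon was at (7.2, 10.0) in frame 1 and (7.2, 5.2) in frame 2.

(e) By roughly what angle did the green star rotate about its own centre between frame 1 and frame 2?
23° counter-clockwise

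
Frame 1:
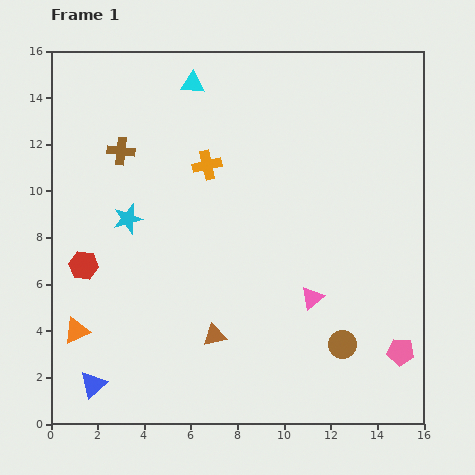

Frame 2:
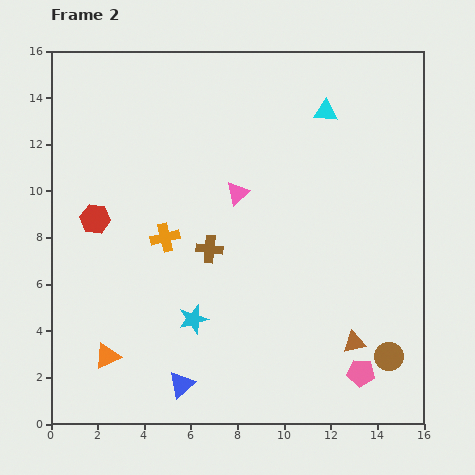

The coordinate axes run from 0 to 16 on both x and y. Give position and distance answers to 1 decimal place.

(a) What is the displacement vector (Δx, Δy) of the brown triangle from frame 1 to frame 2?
(6.0, -0.3)

The brown triangle was at (7.0, 3.8) in frame 1 and (13.0, 3.5) in frame 2.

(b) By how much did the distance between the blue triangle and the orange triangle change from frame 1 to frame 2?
+1.0

Distance in frame 1: 2.4. Distance in frame 2: 3.4.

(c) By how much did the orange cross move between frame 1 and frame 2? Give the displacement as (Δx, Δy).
(-1.8, -3.1)

The orange cross was at (6.7, 11.1) in frame 1 and (4.9, 8.0) in frame 2.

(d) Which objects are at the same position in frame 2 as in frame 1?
none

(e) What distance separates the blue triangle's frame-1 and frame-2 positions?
3.8

The blue triangle moved from (1.8, 1.7) to (5.6, 1.7), a distance of √(3.8² + 0.0²) ≈ 3.8.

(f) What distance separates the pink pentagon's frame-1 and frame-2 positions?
1.9

The pink pentagon moved from (15.0, 3.1) to (13.3, 2.2), a distance of √(1.7² + 0.9²) ≈ 1.9.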